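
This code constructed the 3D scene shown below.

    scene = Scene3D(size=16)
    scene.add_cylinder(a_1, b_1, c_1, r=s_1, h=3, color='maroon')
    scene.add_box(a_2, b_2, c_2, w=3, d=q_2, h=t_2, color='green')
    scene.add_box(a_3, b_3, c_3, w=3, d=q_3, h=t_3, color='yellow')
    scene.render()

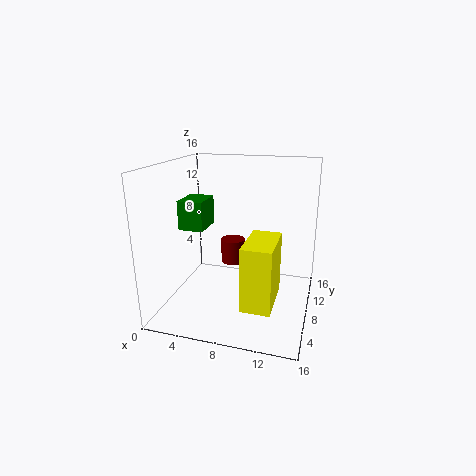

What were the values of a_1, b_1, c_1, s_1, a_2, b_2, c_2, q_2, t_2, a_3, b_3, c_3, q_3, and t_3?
a_1 = 6
b_1 = 12.5
c_1 = 3
s_1 = 1.5
a_2 = 0.5
b_2 = 8.5
c_2 = 8
q_2 = 4
t_2 = 3.5
a_3 = 10
b_3 = 1.5
c_3 = 3
q_3 = 5.5
t_3 = 6.5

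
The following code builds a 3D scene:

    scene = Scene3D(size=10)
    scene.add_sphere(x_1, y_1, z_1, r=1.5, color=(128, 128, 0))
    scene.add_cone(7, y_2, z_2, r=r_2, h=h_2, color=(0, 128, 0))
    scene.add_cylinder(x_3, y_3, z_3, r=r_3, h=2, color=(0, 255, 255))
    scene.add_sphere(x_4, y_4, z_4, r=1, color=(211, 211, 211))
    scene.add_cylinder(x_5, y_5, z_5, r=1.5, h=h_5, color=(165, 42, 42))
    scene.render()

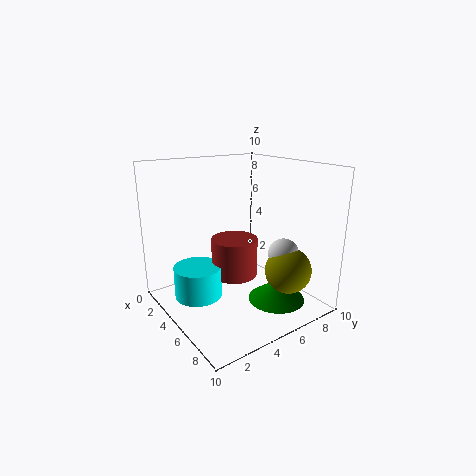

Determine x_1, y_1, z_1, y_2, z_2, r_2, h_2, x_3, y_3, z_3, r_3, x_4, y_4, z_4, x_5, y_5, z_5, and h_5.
x_1 = 8.5; y_1 = 6.5; z_1 = 3.5; y_2 = 7; z_2 = 0.5; r_2 = 2; h_2 = 1.5; x_3 = 5.5; y_3 = 1.5; z_3 = 2; r_3 = 1.5; x_4 = 8; y_4 = 6.5; z_4 = 4.5; x_5 = 6; y_5 = 4; z_5 = 3; h_5 = 2.5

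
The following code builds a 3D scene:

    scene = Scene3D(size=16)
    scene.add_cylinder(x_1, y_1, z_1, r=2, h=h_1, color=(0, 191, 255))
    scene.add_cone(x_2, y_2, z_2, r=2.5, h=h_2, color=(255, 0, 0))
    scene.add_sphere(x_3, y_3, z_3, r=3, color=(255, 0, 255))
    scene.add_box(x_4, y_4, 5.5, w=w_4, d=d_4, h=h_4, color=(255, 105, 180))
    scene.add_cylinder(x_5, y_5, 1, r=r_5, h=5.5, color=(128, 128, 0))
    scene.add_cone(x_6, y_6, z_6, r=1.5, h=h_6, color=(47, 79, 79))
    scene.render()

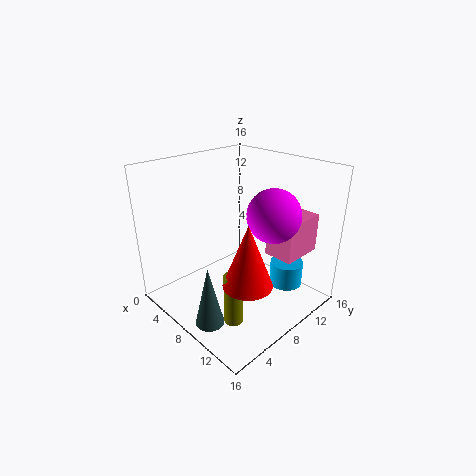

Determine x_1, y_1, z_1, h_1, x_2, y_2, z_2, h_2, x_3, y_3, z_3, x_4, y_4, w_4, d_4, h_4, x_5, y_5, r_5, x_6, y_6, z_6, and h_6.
x_1 = 10.5, y_1 = 14, z_1 = 0.5, h_1 = 3, x_2 = 12.5, y_2 = 5, z_2 = 5.5, h_2 = 6.5, x_3 = 10.5, y_3 = 11, z_3 = 10.5, x_4 = 9.5, y_4 = 11, w_4 = 3.5, d_4 = 5, h_4 = 4.5, x_5 = 11.5, y_5 = 4, r_5 = 1, x_6 = 10, y_6 = 2, z_6 = 1, h_6 = 6.5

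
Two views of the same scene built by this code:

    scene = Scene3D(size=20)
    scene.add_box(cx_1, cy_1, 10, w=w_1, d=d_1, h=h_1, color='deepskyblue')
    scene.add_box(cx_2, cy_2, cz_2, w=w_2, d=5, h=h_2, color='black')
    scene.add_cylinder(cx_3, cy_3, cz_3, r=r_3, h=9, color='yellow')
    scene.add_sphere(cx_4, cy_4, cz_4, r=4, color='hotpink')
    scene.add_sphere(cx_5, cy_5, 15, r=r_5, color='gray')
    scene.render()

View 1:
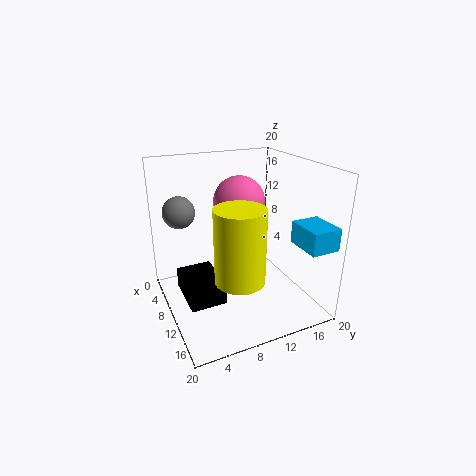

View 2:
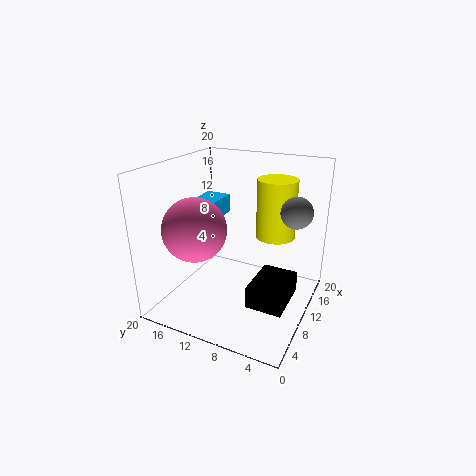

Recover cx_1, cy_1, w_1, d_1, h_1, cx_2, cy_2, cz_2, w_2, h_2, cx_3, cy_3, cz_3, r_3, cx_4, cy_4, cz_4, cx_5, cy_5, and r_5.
cx_1 = 14; cy_1 = 16; w_1 = 5; d_1 = 4; h_1 = 3; cx_2 = 6; cy_2 = 2; cz_2 = 2; w_2 = 7; h_2 = 3; cx_3 = 17; cy_3 = 7; cz_3 = 8; r_3 = 3; cx_4 = 4; cy_4 = 13; cz_4 = 13; cx_5 = 10; cy_5 = 2; r_5 = 2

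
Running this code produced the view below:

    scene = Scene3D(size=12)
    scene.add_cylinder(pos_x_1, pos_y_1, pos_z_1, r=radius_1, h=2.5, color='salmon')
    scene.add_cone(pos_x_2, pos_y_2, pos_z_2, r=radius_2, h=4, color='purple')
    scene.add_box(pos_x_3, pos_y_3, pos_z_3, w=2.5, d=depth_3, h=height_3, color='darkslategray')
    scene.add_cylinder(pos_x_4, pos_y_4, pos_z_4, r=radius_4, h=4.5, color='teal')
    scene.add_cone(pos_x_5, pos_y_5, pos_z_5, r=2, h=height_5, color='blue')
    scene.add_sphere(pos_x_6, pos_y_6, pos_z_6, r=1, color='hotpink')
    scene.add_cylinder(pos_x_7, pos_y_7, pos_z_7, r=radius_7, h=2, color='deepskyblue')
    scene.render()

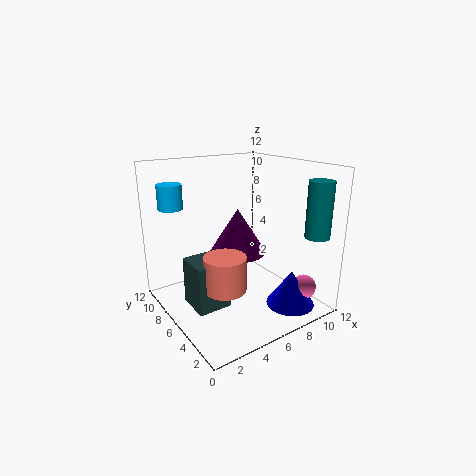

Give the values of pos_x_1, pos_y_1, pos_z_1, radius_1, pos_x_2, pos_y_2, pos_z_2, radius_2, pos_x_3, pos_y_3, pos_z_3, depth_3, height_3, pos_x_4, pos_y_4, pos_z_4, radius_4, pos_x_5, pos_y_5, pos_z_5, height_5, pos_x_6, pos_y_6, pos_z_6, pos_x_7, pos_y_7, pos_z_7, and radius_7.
pos_x_1 = 2.5; pos_y_1 = 2.5; pos_z_1 = 4; radius_1 = 1.5; pos_x_2 = 7; pos_y_2 = 7.5; pos_z_2 = 4; radius_2 = 2.5; pos_x_3 = 0.5; pos_y_3 = 2.5; pos_z_3 = 2.5; depth_3 = 2.5; height_3 = 3.5; pos_x_4 = 10.5; pos_y_4 = 1.5; pos_z_4 = 6.5; radius_4 = 1; pos_x_5 = 9; pos_y_5 = 2.5; pos_z_5 = 0.5; height_5 = 3; pos_x_6 = 10; pos_y_6 = 2; pos_z_6 = 2; pos_x_7 = 1.5; pos_y_7 = 9; pos_z_7 = 8.5; radius_7 = 1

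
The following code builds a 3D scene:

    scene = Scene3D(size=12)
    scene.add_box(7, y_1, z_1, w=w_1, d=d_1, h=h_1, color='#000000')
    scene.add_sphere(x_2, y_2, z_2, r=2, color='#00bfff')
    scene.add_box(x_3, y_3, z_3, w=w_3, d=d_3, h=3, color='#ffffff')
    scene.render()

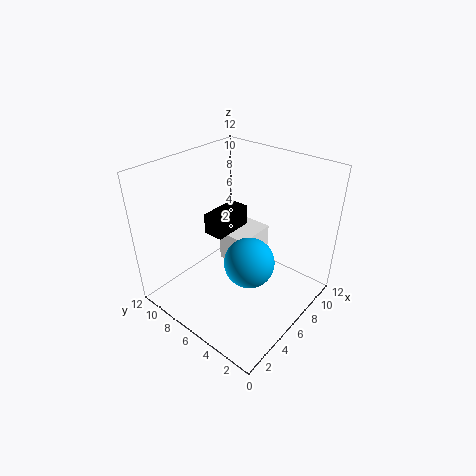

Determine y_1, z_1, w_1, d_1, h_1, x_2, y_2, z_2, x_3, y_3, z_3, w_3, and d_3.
y_1 = 9, z_1 = 4, w_1 = 4, d_1 = 2, h_1 = 2, x_2 = 5, y_2 = 4, z_2 = 5, x_3 = 8, y_3 = 7, z_3 = 1, w_3 = 4, d_3 = 3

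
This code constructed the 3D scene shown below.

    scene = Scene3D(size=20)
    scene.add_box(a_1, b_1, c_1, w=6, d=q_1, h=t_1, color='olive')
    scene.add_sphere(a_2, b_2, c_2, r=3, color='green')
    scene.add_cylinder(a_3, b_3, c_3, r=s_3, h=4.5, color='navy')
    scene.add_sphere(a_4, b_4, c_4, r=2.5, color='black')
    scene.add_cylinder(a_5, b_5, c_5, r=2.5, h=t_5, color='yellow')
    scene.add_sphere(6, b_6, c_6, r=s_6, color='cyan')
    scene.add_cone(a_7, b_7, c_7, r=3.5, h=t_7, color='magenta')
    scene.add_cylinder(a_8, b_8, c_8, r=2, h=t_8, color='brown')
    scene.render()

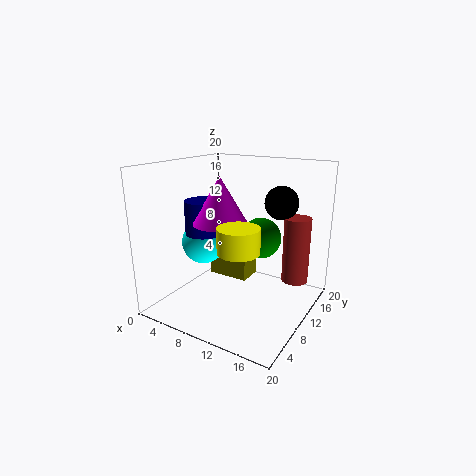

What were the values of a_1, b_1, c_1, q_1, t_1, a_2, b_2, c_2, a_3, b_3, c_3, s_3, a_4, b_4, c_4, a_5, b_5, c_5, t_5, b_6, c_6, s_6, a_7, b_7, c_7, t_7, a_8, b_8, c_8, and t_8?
a_1 = 4.5; b_1 = 11; c_1 = 3; q_1 = 3.5; t_1 = 4; a_2 = 11.5; b_2 = 14; c_2 = 9; a_3 = 6.5; b_3 = 7; c_3 = 11; s_3 = 2.5; a_4 = 13.5; b_4 = 16.5; c_4 = 14; a_5 = 14; b_5 = 3.5; c_5 = 11; t_5 = 3; b_6 = 7.5; c_6 = 9.5; s_6 = 3; a_7 = 9.5; b_7 = 6.5; c_7 = 13; t_7 = 6; a_8 = 16; b_8 = 17; c_8 = 2; t_8 = 10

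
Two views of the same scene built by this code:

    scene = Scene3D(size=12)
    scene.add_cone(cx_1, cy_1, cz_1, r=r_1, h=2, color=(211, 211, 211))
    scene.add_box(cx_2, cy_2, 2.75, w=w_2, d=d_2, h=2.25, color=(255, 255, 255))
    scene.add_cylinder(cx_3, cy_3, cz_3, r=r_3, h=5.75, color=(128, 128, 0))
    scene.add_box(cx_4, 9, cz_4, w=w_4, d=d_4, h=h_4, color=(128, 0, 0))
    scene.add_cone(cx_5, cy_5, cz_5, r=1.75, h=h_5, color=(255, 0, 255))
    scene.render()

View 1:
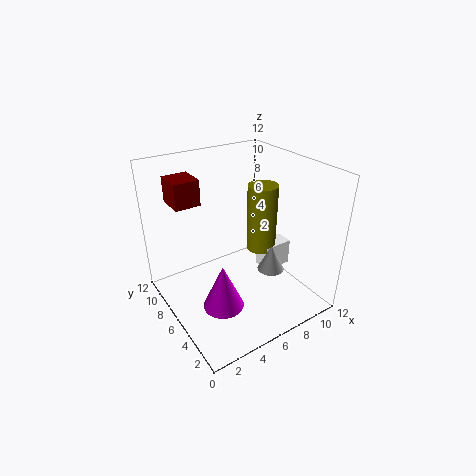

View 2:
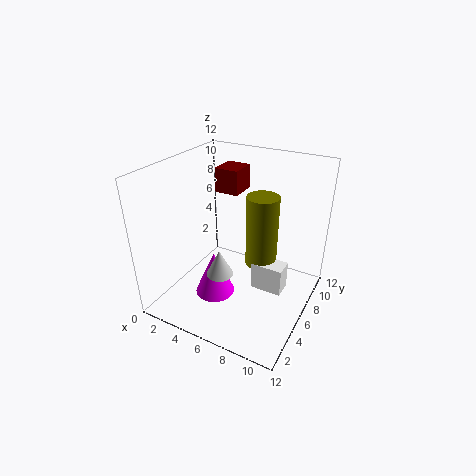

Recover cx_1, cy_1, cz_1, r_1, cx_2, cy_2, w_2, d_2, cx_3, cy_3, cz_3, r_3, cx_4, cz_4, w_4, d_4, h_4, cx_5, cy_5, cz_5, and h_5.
cx_1 = 6.5; cy_1 = 2.25; cz_1 = 5; r_1 = 1; cx_2 = 8; cy_2 = 4.5; w_2 = 2.5; d_2 = 1.5; cx_3 = 8.25; cy_3 = 5.75; cz_3 = 4.5; r_3 = 1.25; cx_4 = 2; cz_4 = 8.25; w_4 = 2.25; d_4 = 2.5; h_4 = 2.25; cx_5 = 4; cy_5 = 5.25; cz_5 = 0.25; h_5 = 4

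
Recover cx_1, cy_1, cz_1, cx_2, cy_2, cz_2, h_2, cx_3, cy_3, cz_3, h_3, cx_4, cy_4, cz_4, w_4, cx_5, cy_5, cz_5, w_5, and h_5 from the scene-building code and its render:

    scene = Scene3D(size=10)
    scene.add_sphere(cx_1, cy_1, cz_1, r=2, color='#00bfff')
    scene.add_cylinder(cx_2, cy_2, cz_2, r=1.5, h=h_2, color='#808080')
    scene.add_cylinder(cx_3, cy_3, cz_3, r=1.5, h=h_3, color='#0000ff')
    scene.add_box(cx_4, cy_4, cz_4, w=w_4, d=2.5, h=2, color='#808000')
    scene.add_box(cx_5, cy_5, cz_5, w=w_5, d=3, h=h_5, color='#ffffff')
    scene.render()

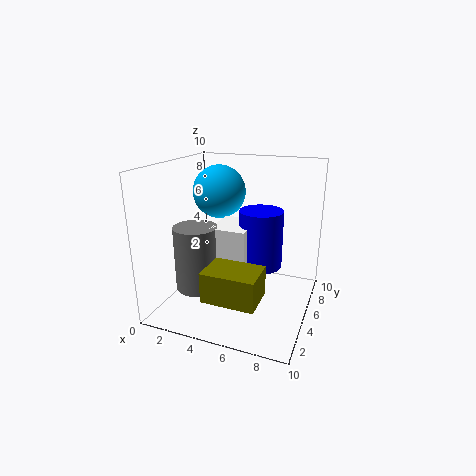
cx_1 = 2.5; cy_1 = 7.5; cz_1 = 7.5; cx_2 = 2.5; cy_2 = 3.5; cz_2 = 1.5; h_2 = 4.5; cx_3 = 6.5; cy_3 = 5.5; cz_3 = 3; h_3 = 4; cx_4 = 4; cy_4 = 1; cz_4 = 2; w_4 = 3.5; cx_5 = 3.5; cy_5 = 3.5; cz_5 = 3; w_5 = 2.5; h_5 = 3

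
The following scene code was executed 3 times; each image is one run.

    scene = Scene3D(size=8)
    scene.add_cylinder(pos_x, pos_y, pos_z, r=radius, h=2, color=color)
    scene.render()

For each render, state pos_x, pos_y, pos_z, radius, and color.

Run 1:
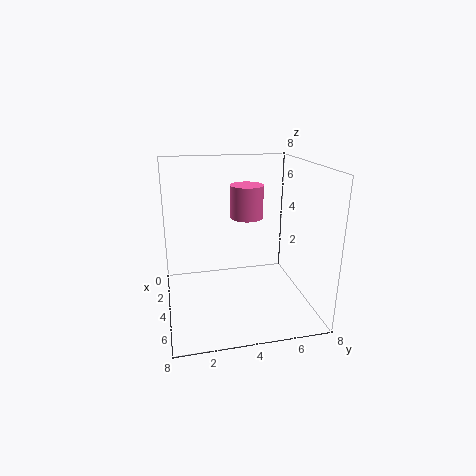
pos_x = 2
pos_y = 5
pos_z = 4.5
radius = 1
color = 'hotpink'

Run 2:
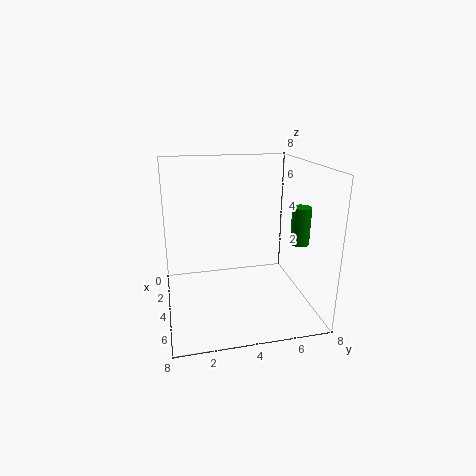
pos_x = 5.5
pos_y = 7
pos_z = 4
radius = 0.5
color = 'green'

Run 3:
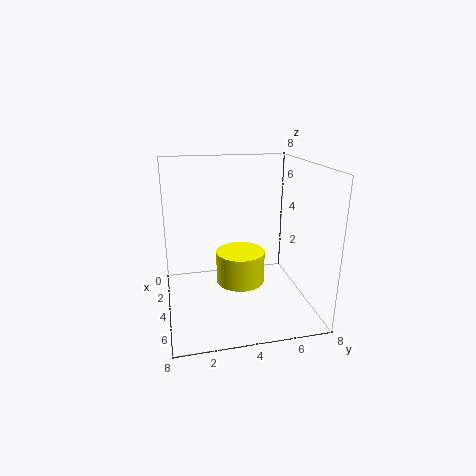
pos_x = 2.5
pos_y = 4.5
pos_z = 0.5
radius = 1.5
color = 'yellow'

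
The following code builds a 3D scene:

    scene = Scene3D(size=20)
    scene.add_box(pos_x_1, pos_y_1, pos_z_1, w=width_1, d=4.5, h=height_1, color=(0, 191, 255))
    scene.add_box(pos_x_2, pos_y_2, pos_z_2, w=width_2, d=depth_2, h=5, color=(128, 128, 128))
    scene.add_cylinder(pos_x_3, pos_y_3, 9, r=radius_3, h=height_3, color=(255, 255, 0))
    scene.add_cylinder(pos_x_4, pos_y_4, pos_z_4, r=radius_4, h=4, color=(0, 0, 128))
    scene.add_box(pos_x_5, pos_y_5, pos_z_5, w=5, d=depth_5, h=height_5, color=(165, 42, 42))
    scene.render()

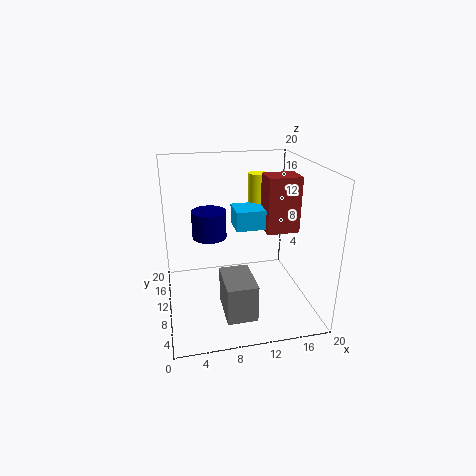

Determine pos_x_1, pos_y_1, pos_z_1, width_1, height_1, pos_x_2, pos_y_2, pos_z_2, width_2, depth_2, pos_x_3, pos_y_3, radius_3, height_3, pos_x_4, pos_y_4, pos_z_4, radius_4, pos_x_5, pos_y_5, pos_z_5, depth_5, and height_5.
pos_x_1 = 10.5
pos_y_1 = 13
pos_z_1 = 9.5
width_1 = 7
height_1 = 3
pos_x_2 = 7
pos_y_2 = 2.5
pos_z_2 = 1.5
width_2 = 4
depth_2 = 6
pos_x_3 = 15
pos_y_3 = 18
radius_3 = 1.5
height_3 = 8
pos_x_4 = 6.5
pos_y_4 = 13.5
pos_z_4 = 9
radius_4 = 2.5
pos_x_5 = 15
pos_y_5 = 12
pos_z_5 = 9
depth_5 = 4
height_5 = 8.5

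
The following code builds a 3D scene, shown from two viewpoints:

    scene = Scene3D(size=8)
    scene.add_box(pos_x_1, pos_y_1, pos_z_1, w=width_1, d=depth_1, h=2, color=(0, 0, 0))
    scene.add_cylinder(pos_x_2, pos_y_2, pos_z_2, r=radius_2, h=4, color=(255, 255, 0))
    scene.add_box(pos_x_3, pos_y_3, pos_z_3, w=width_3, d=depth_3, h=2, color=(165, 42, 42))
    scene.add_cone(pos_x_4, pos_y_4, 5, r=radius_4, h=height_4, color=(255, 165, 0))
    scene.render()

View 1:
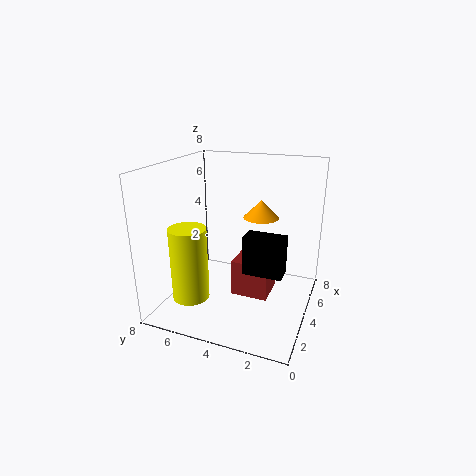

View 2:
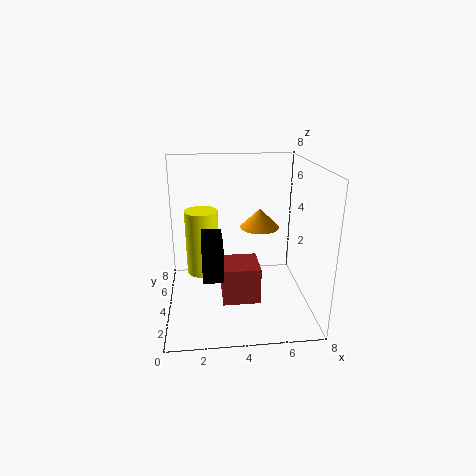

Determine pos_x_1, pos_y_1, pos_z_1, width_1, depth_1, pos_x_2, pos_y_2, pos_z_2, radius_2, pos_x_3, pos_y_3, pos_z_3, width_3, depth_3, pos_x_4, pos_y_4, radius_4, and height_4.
pos_x_1 = 2, pos_y_1 = 1, pos_z_1 = 3, width_1 = 1, depth_1 = 2, pos_x_2 = 2, pos_y_2 = 6, pos_z_2 = 1, radius_2 = 1, pos_x_3 = 3, pos_y_3 = 2, pos_z_3 = 1, width_3 = 2, depth_3 = 2, pos_x_4 = 5, pos_y_4 = 3, radius_4 = 1, height_4 = 1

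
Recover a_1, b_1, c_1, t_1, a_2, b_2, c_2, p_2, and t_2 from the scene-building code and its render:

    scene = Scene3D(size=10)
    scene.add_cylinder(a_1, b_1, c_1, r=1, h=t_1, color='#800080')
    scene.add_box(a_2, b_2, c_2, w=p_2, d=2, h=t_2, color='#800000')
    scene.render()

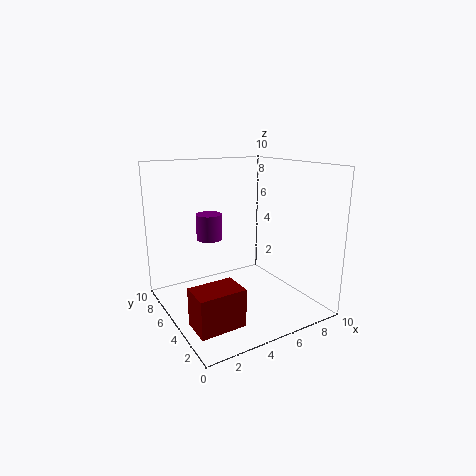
a_1 = 4.5; b_1 = 8.5; c_1 = 4; t_1 = 2; a_2 = 0.5; b_2 = 1.5; c_2 = 0.5; p_2 = 3; t_2 = 2.5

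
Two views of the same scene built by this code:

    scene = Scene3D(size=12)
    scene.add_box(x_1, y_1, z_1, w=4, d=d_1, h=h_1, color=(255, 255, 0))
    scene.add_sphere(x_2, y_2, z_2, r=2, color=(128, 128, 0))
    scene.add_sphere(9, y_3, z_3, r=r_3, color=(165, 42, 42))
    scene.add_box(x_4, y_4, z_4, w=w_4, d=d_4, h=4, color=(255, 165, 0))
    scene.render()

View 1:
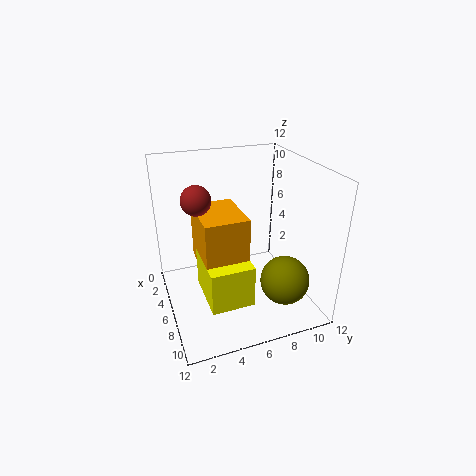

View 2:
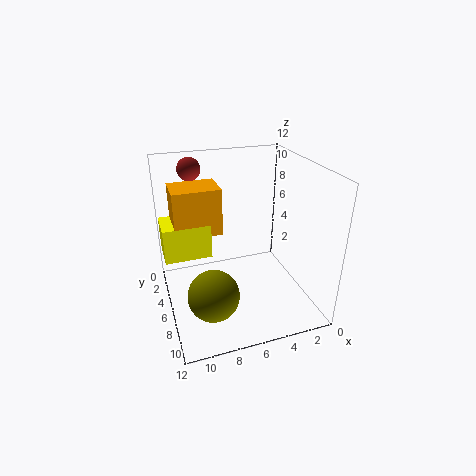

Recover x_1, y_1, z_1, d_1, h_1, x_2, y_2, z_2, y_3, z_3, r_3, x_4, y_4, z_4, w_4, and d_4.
x_1 = 8
y_1 = 2
z_1 = 4
d_1 = 3
h_1 = 3
x_2 = 9
y_2 = 9
z_2 = 3
y_3 = 2
z_3 = 11
r_3 = 1
x_4 = 7
y_4 = 2
z_4 = 6
w_4 = 4
d_4 = 3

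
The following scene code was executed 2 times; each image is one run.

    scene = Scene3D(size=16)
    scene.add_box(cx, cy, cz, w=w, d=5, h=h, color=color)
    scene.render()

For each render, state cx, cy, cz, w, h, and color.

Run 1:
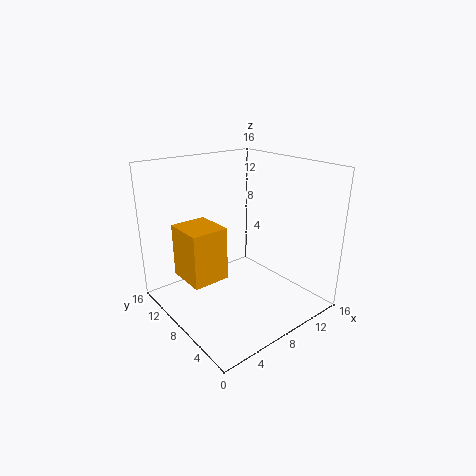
cx = 3.5; cy = 10; cz = 2; w = 4.5; h = 6.5; color = 'orange'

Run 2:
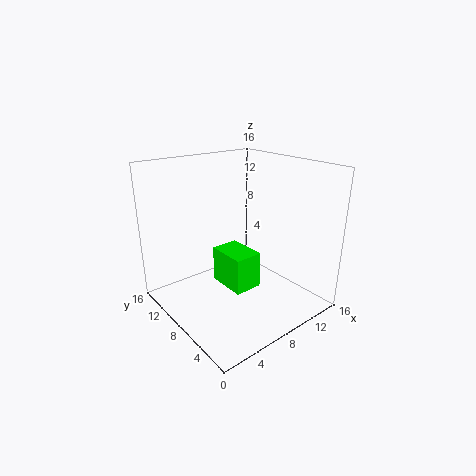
cx = 8; cy = 8; cz = 0.5; w = 3.5; h = 4.5; color = 'lime'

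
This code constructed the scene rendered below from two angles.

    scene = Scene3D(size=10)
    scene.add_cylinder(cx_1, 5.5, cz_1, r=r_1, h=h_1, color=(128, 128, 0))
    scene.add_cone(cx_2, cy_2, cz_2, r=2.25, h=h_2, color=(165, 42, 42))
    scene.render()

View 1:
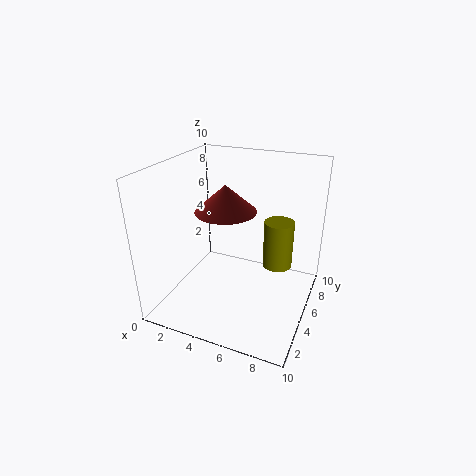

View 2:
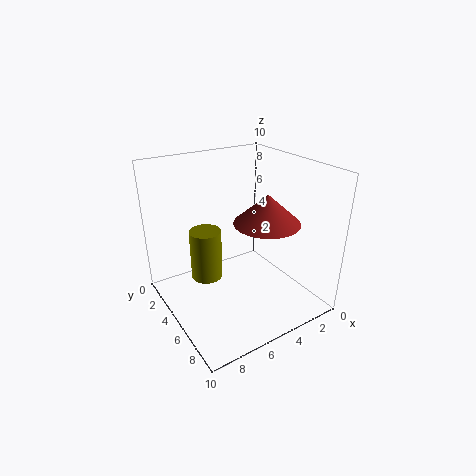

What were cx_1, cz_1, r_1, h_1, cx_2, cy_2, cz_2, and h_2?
cx_1 = 7.75; cz_1 = 3.25; r_1 = 1; h_1 = 3.25; cx_2 = 3.5; cy_2 = 6.25; cz_2 = 6.25; h_2 = 2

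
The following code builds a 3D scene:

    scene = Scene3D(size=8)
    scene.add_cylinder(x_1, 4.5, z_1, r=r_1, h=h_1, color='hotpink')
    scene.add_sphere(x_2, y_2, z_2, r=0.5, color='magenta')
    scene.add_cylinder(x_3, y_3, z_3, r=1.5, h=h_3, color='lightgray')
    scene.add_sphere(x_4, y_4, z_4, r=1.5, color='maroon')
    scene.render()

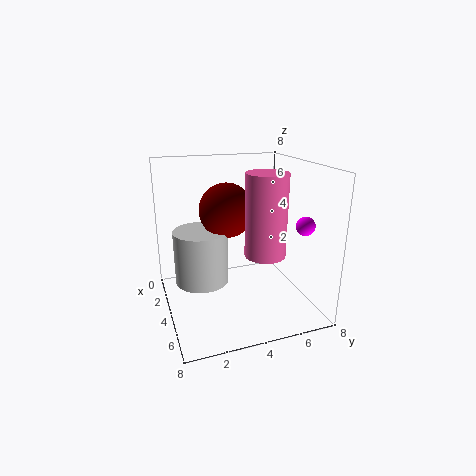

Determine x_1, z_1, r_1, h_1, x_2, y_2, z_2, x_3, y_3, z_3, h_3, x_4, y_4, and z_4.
x_1 = 6.5
z_1 = 4
r_1 = 1
h_1 = 4
x_2 = 6
y_2 = 7
z_2 = 5
x_3 = 3.5
y_3 = 2
z_3 = 1.5
h_3 = 3
x_4 = 3.5
y_4 = 3.5
z_4 = 5.5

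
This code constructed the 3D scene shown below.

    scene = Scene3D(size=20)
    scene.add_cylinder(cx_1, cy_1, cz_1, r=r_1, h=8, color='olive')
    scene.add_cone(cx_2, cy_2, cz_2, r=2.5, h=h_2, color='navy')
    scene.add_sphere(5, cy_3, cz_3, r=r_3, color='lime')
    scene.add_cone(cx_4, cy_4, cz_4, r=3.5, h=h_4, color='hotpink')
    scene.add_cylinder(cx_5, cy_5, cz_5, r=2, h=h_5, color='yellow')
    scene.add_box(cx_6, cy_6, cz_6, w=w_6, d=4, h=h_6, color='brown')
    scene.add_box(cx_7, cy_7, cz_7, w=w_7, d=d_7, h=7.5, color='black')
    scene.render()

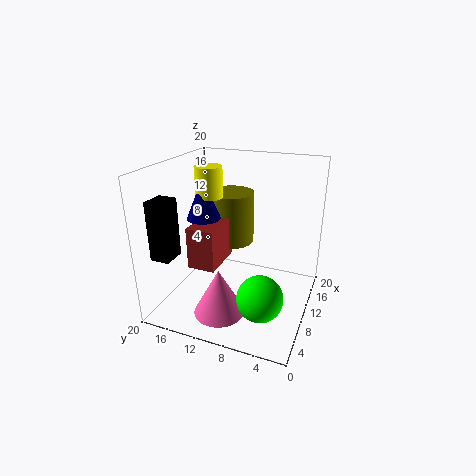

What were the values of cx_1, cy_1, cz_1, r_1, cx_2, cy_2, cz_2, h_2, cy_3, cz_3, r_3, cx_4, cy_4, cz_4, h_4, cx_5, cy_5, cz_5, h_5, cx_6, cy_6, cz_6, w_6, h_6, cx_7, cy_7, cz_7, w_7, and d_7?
cx_1 = 16; cy_1 = 13.5; cz_1 = 6.5; r_1 = 3.5; cx_2 = 11.5; cy_2 = 16; cz_2 = 11.5; h_2 = 6; cy_3 = 5; cz_3 = 4.5; r_3 = 3; cx_4 = 5.5; cy_4 = 11; cz_4 = 0.5; h_4 = 6.5; cx_5 = 12.5; cy_5 = 15.5; cz_5 = 14.5; h_5 = 4.5; cx_6 = 7; cy_6 = 12.5; cz_6 = 5.5; w_6 = 6.5; h_6 = 6; cx_7 = 1; cy_7 = 15.5; cz_7 = 9.5; w_7 = 3; d_7 = 2.5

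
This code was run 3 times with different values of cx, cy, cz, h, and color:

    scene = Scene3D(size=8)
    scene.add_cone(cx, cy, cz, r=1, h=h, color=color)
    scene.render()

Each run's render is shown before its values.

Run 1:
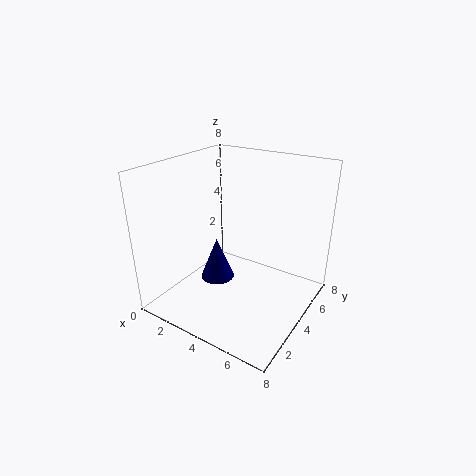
cx = 2.5
cy = 4
cz = 1
h = 2.5
color = 'navy'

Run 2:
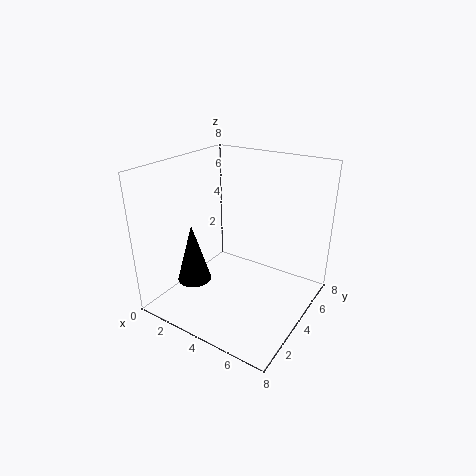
cx = 1.5
cy = 3
cz = 1
h = 3.5
color = 'black'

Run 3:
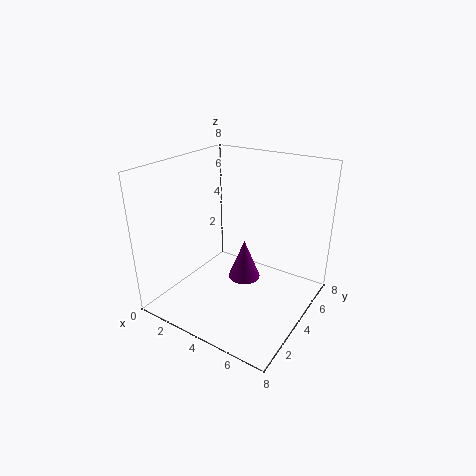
cx = 3.5
cy = 5.5
cz = 0.5
h = 2.5
color = 'purple'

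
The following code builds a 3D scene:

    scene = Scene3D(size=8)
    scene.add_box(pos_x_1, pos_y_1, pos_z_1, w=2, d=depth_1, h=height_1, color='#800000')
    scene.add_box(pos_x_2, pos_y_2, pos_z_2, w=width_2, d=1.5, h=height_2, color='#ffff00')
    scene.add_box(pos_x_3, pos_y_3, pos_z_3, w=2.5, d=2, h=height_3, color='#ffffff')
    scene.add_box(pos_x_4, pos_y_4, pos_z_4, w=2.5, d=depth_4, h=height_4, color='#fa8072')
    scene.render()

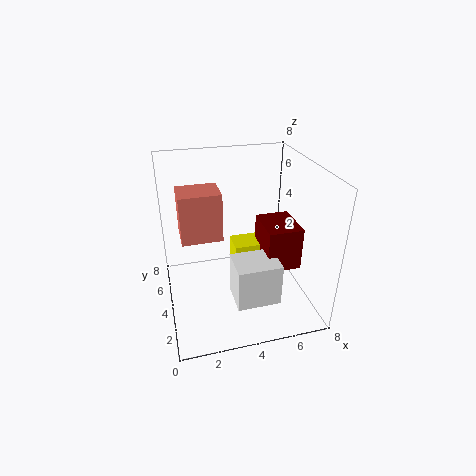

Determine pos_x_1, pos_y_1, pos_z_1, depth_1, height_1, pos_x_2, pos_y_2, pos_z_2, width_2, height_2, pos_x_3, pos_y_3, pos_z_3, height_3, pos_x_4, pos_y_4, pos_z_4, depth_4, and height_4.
pos_x_1 = 5.5, pos_y_1 = 3, pos_z_1 = 2, depth_1 = 2.5, height_1 = 2.5, pos_x_2 = 4, pos_y_2 = 4.5, pos_z_2 = 1, width_2 = 2, height_2 = 2, pos_x_3 = 3.5, pos_y_3 = 2, pos_z_3 = 0.5, height_3 = 2.5, pos_x_4 = 1, pos_y_4 = 5.5, pos_z_4 = 3, depth_4 = 2, height_4 = 3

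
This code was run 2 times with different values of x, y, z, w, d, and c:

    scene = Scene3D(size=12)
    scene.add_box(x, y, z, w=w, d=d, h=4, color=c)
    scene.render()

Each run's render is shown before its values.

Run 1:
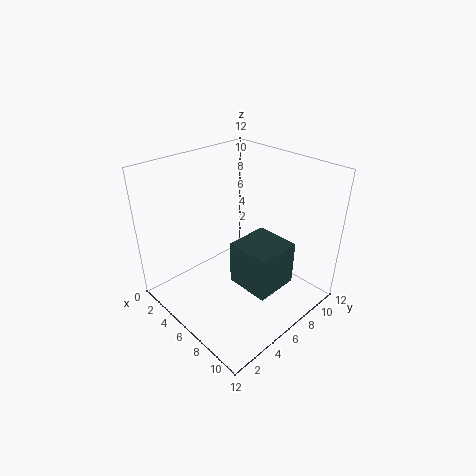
x = 5, y = 6, z = 1, w = 4, d = 4, c = 'darkslategray'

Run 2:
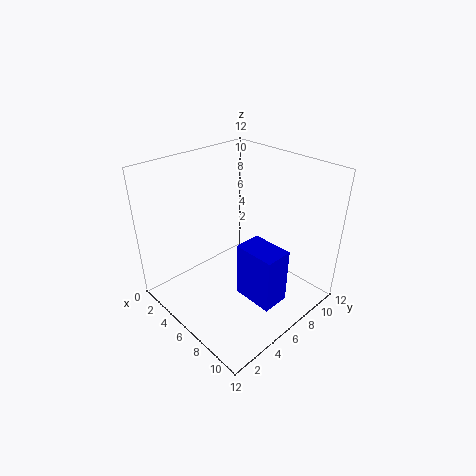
x = 9, y = 3, z = 4, w = 3, d = 2, c = 'blue'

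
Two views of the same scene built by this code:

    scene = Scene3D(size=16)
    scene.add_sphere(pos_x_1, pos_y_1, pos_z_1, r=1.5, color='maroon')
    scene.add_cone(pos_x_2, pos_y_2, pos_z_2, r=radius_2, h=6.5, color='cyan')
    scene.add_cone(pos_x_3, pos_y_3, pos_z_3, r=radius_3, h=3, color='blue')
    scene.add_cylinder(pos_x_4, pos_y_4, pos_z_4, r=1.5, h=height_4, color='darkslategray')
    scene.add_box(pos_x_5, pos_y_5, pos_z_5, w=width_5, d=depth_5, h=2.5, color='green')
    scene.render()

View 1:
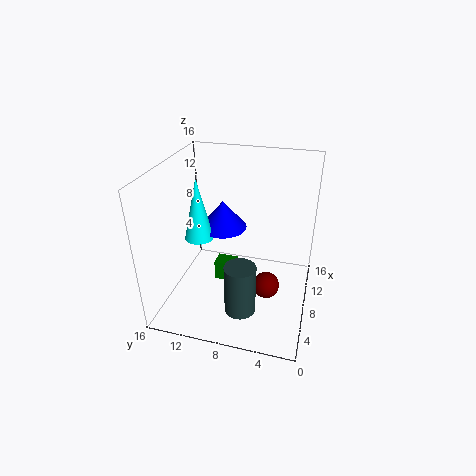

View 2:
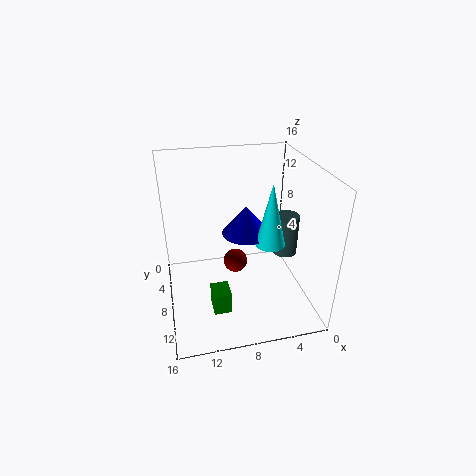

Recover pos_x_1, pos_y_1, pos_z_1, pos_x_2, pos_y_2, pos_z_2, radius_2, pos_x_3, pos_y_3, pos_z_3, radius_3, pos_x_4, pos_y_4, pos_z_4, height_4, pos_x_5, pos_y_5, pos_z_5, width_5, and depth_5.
pos_x_1 = 7.5, pos_y_1 = 4.5, pos_z_1 = 2.5, pos_x_2 = 5.5, pos_y_2 = 11.5, pos_z_2 = 9, radius_2 = 1.5, pos_x_3 = 7.5, pos_y_3 = 9.5, pos_z_3 = 9.5, radius_3 = 2.5, pos_x_4 = 1.5, pos_y_4 = 6, pos_z_4 = 4, height_4 = 5, pos_x_5 = 9.5, pos_y_5 = 9, pos_z_5 = 0.5, width_5 = 2, depth_5 = 2.5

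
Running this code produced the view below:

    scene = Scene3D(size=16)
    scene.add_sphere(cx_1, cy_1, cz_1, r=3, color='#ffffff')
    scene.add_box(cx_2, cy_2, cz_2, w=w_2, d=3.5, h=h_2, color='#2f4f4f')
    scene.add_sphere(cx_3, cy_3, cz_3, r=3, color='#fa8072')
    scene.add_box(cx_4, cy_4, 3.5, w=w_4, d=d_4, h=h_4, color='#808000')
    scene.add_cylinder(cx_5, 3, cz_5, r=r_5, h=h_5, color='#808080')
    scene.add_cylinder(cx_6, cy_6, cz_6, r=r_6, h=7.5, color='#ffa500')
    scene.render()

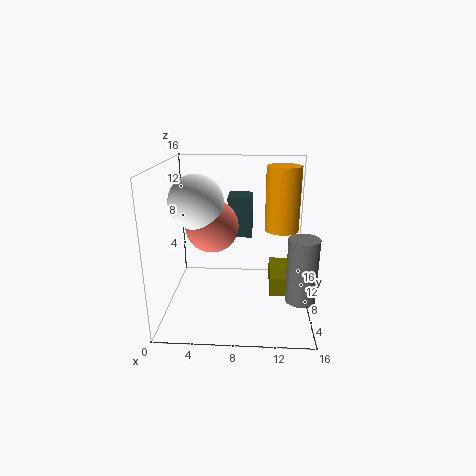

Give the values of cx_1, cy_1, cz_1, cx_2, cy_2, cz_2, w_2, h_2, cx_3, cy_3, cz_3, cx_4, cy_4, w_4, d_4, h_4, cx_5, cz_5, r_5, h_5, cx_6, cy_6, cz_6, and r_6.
cx_1 = 3.5; cy_1 = 8; cz_1 = 12; cx_2 = 6.5; cy_2 = 12; cz_2 = 6.5; w_2 = 3; h_2 = 5; cx_3 = 5; cy_3 = 9; cz_3 = 9; cx_4 = 11.5; cy_4 = 3.5; w_4 = 3; d_4 = 5; h_4 = 2; cx_5 = 14.5; cz_5 = 3.5; r_5 = 1.5; h_5 = 6.5; cx_6 = 13; cy_6 = 11; cz_6 = 8; r_6 = 2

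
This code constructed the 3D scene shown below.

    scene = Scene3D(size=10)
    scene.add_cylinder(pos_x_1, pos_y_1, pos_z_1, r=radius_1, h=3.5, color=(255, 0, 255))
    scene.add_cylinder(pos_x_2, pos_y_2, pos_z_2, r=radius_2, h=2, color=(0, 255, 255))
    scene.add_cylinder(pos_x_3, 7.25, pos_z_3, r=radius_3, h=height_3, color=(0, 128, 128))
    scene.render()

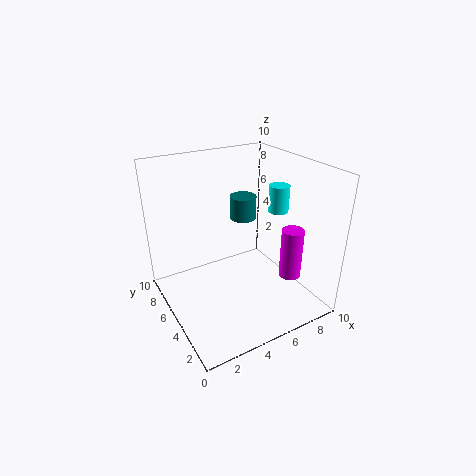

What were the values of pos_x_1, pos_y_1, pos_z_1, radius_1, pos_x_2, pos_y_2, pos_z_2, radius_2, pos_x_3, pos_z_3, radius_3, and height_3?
pos_x_1 = 7.75; pos_y_1 = 2.5; pos_z_1 = 2.5; radius_1 = 0.75; pos_x_2 = 8.75; pos_y_2 = 5.5; pos_z_2 = 6; radius_2 = 0.75; pos_x_3 = 6.75; pos_z_3 = 5.25; radius_3 = 1; height_3 = 1.75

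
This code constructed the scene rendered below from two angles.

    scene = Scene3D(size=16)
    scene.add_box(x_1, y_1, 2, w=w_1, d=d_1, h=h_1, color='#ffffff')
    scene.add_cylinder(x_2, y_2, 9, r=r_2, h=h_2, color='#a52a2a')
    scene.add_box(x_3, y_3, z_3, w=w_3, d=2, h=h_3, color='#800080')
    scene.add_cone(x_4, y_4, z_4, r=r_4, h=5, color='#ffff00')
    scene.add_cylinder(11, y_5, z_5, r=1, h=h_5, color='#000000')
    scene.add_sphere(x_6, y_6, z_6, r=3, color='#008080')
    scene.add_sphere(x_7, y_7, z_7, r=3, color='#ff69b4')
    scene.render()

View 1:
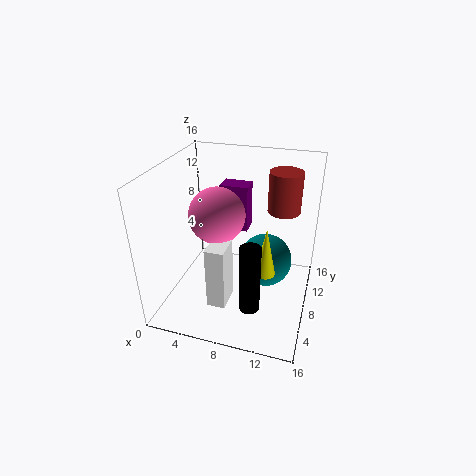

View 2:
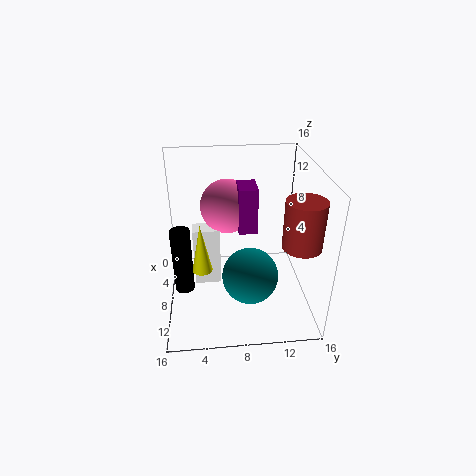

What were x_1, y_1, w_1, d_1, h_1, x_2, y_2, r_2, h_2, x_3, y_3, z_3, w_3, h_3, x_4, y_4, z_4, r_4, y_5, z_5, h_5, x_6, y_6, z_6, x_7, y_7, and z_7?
x_1 = 6
y_1 = 3
w_1 = 2
d_1 = 3
h_1 = 7
x_2 = 12
y_2 = 14
r_2 = 2
h_2 = 5
x_3 = 6
y_3 = 8
z_3 = 9
w_3 = 3
h_3 = 5
x_4 = 12
y_4 = 4
z_4 = 7
r_4 = 1
y_5 = 2
z_5 = 4
h_5 = 7
x_6 = 11
y_6 = 9
z_6 = 5
x_7 = 6
y_7 = 7
z_7 = 11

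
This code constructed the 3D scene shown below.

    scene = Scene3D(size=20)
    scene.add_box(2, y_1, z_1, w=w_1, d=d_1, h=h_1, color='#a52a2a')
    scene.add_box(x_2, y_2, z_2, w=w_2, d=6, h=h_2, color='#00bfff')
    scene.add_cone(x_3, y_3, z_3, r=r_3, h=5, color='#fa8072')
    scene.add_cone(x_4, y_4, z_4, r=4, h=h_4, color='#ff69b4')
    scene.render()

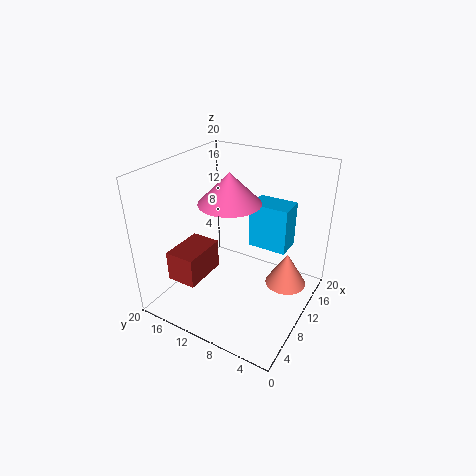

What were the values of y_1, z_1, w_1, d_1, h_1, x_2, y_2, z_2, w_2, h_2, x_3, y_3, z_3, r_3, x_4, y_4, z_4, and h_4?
y_1 = 12, z_1 = 6, w_1 = 6, d_1 = 4, h_1 = 4, x_2 = 15, y_2 = 5, z_2 = 6, w_2 = 4, h_2 = 7, x_3 = 14, y_3 = 4, z_3 = 2, r_3 = 3, x_4 = 8, y_4 = 10, z_4 = 16, h_4 = 4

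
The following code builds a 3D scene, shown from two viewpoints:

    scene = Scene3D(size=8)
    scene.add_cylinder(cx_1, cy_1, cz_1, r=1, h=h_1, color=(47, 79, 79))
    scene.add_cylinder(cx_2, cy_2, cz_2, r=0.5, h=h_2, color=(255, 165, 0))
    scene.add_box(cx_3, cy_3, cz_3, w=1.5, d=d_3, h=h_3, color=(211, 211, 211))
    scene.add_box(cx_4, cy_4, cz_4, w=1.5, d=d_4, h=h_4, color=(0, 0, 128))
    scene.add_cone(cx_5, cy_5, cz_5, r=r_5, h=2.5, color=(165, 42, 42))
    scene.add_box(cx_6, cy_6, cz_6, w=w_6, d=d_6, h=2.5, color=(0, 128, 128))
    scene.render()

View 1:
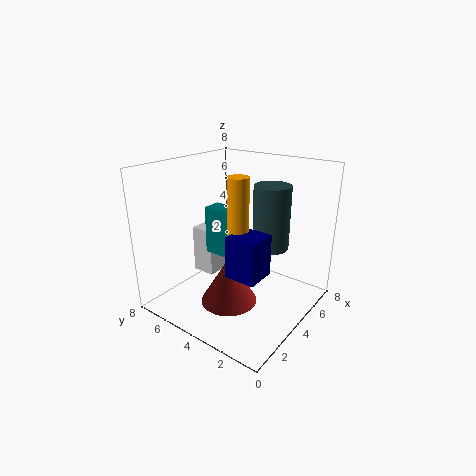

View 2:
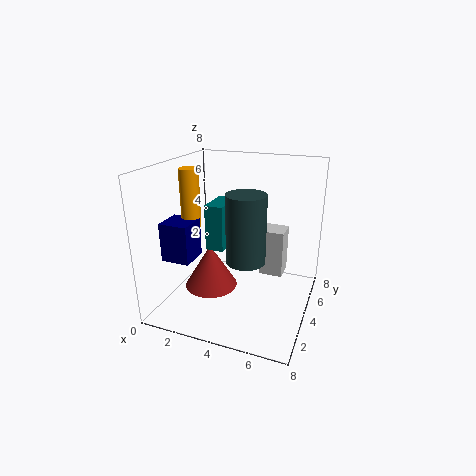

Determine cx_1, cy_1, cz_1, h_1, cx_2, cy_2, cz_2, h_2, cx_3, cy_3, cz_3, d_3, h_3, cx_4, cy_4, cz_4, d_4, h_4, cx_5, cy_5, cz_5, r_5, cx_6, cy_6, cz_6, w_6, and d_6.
cx_1 = 5
cy_1 = 2.5
cz_1 = 3.5
h_1 = 3.5
cx_2 = 2
cy_2 = 2.5
cz_2 = 5
h_2 = 3
cx_3 = 4.5
cy_3 = 6.5
cz_3 = 0.5
d_3 = 1.5
h_3 = 3
cx_4 = 1
cy_4 = 1
cz_4 = 3.5
d_4 = 1.5
h_4 = 2
cx_5 = 2.5
cy_5 = 3.5
cz_5 = 1
r_5 = 1.5
cx_6 = 2.5
cy_6 = 3
cz_6 = 3.5
w_6 = 1
d_6 = 2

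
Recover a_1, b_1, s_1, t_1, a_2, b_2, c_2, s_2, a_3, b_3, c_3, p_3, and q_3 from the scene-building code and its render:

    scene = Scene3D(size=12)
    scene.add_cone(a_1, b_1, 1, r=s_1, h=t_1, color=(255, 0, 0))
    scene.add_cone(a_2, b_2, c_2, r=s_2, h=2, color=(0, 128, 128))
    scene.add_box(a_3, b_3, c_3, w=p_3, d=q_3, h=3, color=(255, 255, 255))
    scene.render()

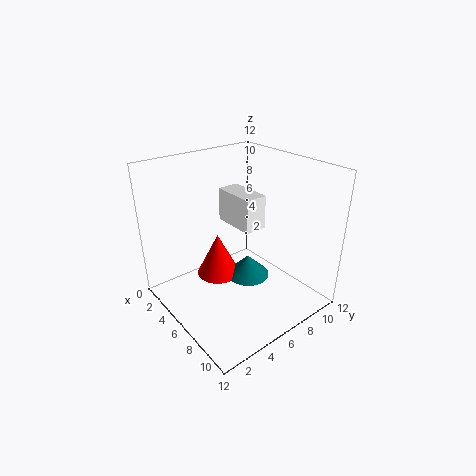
a_1 = 3
b_1 = 6
s_1 = 2
t_1 = 4
a_2 = 5
b_2 = 8
c_2 = 1
s_2 = 2
a_3 = 2
b_3 = 7
c_3 = 6
p_3 = 4
q_3 = 2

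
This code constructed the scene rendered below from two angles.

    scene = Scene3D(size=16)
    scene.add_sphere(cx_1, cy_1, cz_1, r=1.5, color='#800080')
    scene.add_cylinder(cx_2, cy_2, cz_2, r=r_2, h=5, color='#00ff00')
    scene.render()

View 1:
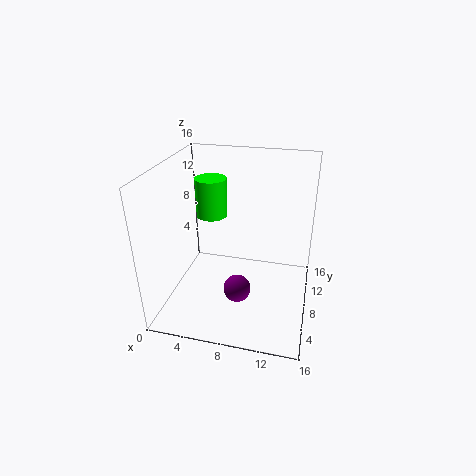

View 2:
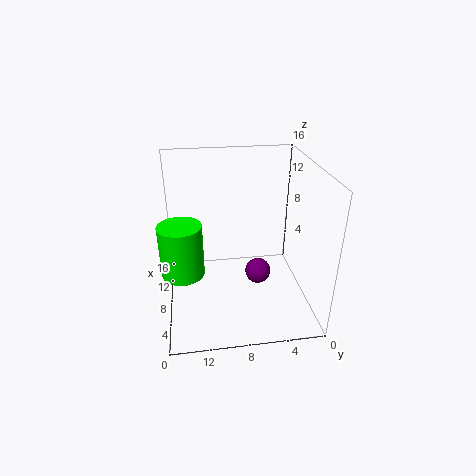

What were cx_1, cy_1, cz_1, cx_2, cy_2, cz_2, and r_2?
cx_1 = 8.5, cy_1 = 5.5, cz_1 = 3, cx_2 = 3, cy_2 = 14, cz_2 = 7.5, r_2 = 2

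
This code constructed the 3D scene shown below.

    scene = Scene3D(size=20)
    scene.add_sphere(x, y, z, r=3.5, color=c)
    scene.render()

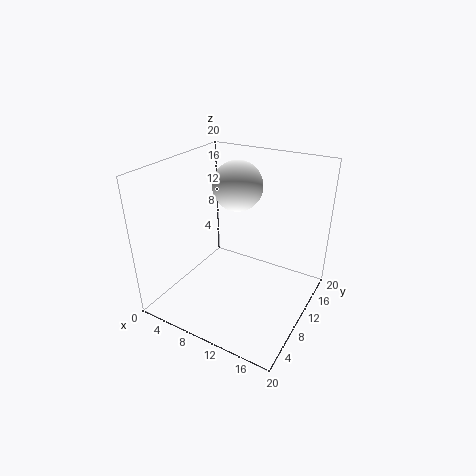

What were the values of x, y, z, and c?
x = 8.5, y = 12.5, z = 16.5, c = 'white'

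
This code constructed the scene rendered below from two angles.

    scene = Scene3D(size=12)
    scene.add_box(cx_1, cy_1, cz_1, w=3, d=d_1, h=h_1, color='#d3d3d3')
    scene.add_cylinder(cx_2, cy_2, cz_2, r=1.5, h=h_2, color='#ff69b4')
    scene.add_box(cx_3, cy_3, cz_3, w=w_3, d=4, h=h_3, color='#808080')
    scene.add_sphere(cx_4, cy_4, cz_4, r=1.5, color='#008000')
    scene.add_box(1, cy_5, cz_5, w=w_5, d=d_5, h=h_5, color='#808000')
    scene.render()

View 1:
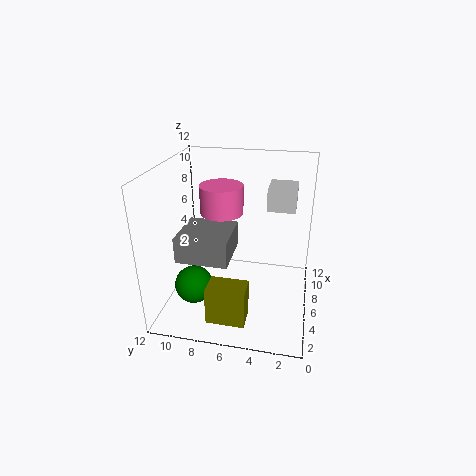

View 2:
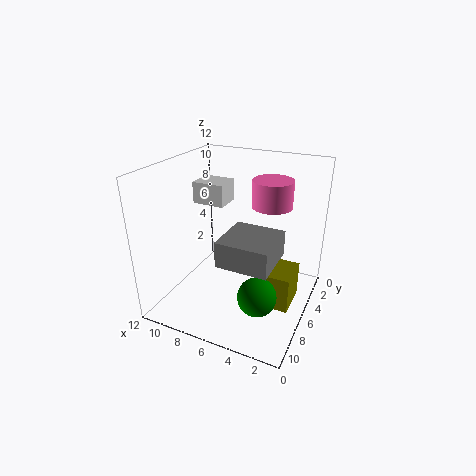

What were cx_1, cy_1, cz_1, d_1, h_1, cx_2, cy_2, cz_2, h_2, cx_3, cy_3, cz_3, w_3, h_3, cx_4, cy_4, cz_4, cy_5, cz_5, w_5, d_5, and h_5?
cx_1 = 8.5; cy_1 = 1.5; cz_1 = 7.5; d_1 = 2.5; h_1 = 2; cx_2 = 3; cy_2 = 6.5; cz_2 = 9.5; h_2 = 2; cx_3 = 2; cy_3 = 6; cz_3 = 5.5; w_3 = 4; h_3 = 2; cx_4 = 3; cy_4 = 9; cz_4 = 3; cy_5 = 4.5; cz_5 = 1; w_5 = 2; d_5 = 3; h_5 = 3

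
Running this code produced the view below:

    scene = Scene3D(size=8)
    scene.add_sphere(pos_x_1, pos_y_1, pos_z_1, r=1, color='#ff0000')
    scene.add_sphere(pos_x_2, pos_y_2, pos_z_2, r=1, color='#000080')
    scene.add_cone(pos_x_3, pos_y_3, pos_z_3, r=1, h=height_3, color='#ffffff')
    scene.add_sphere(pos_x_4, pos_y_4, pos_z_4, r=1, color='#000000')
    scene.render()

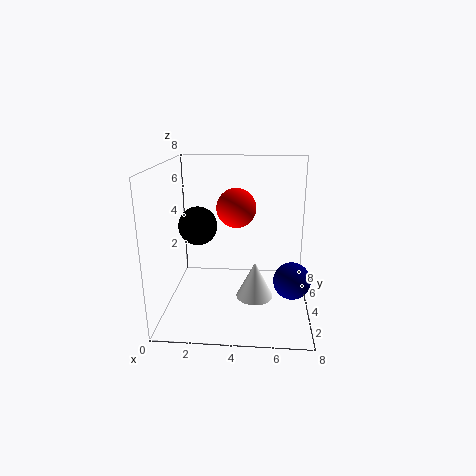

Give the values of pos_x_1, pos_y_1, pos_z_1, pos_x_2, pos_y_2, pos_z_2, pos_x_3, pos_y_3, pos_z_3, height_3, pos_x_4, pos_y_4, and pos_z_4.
pos_x_1 = 4, pos_y_1 = 3, pos_z_1 = 6, pos_x_2 = 7, pos_y_2 = 3, pos_z_2 = 2, pos_x_3 = 5, pos_y_3 = 3, pos_z_3 = 1, height_3 = 2, pos_x_4 = 2, pos_y_4 = 3, pos_z_4 = 5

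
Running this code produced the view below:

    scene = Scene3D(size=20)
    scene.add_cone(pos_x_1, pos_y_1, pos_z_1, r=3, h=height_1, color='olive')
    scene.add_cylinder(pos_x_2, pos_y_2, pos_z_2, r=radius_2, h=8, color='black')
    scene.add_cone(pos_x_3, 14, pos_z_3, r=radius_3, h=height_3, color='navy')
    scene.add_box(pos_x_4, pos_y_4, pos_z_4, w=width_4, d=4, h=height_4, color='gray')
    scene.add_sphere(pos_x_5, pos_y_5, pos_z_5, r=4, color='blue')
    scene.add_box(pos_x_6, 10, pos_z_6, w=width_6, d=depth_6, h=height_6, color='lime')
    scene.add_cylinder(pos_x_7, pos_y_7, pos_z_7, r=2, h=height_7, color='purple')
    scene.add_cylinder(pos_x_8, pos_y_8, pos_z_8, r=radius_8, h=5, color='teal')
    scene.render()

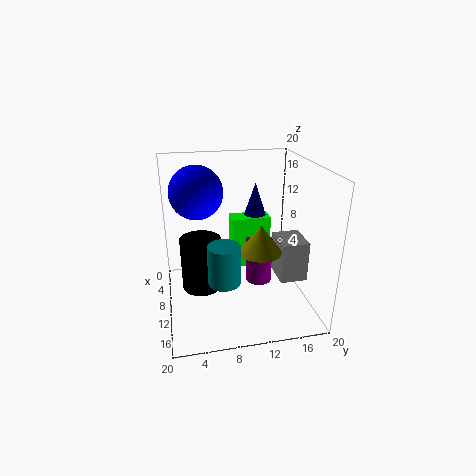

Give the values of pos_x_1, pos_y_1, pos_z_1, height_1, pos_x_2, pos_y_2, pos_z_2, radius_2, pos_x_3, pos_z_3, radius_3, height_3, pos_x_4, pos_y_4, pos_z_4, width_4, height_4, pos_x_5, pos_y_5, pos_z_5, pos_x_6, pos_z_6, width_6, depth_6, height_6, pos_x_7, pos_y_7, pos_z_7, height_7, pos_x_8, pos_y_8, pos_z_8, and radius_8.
pos_x_1 = 11
pos_y_1 = 13
pos_z_1 = 8
height_1 = 4
pos_x_2 = 7
pos_y_2 = 5
pos_z_2 = 1
radius_2 = 3
pos_x_3 = 4
pos_z_3 = 10
radius_3 = 2
height_3 = 6
pos_x_4 = 7
pos_y_4 = 16
pos_z_4 = 3
width_4 = 5
height_4 = 6
pos_x_5 = 4
pos_y_5 = 5
pos_z_5 = 15
pos_x_6 = 3
pos_z_6 = 3
width_6 = 3
depth_6 = 6
height_6 = 8
pos_x_7 = 7
pos_y_7 = 14
pos_z_7 = 1
height_7 = 7
pos_x_8 = 16
pos_y_8 = 7
pos_z_8 = 7
radius_8 = 2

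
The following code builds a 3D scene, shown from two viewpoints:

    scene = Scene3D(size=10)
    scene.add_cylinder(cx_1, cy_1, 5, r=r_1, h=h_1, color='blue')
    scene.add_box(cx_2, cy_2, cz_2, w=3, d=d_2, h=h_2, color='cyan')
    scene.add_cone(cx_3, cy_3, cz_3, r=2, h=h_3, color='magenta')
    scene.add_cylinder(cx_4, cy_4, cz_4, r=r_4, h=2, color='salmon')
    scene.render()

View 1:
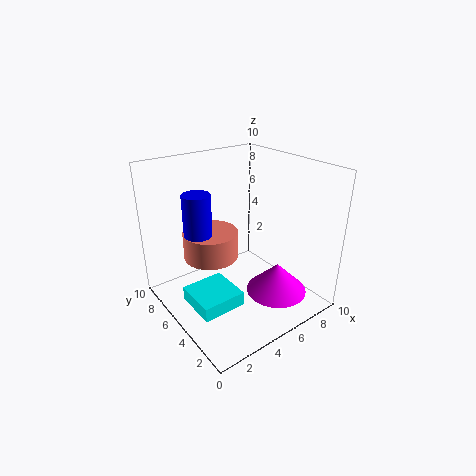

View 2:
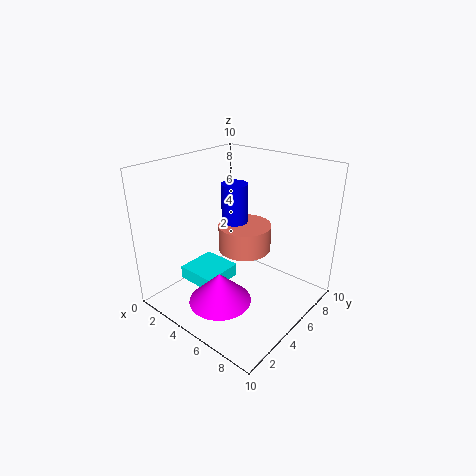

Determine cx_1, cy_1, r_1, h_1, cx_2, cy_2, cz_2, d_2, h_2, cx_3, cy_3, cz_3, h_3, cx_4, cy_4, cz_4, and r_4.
cx_1 = 3, cy_1 = 7, r_1 = 1, h_1 = 3, cx_2 = 1, cy_2 = 3, cz_2 = 1, d_2 = 3, h_2 = 1, cx_3 = 6, cy_3 = 2, cz_3 = 2, h_3 = 2, cx_4 = 4, cy_4 = 7, cz_4 = 3, r_4 = 2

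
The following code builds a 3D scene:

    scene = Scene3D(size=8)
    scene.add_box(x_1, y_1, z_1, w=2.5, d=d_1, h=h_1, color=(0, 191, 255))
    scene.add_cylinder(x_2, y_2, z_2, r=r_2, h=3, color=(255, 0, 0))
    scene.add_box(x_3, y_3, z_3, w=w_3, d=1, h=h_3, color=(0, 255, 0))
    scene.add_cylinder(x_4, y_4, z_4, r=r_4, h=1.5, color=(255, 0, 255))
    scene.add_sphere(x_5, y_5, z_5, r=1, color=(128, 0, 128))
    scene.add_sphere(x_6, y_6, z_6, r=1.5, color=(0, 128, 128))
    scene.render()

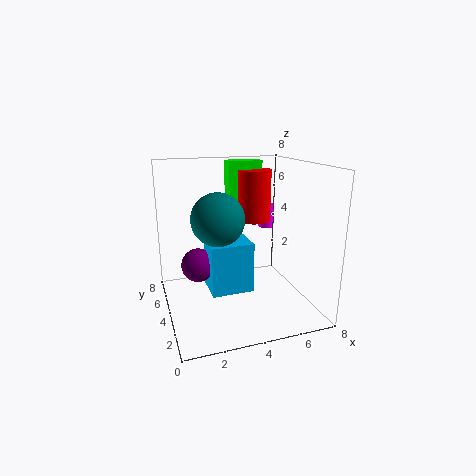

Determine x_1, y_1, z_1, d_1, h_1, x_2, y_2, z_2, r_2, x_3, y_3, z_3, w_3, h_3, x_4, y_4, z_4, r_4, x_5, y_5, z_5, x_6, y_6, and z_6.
x_1 = 2.5
y_1 = 4
z_1 = 0.5
d_1 = 2
h_1 = 3
x_2 = 5.5
y_2 = 5.5
z_2 = 4.5
r_2 = 1
x_3 = 4
y_3 = 5.5
z_3 = 5
w_3 = 2
h_3 = 3
x_4 = 7
y_4 = 7
z_4 = 3.5
r_4 = 0.5
x_5 = 2
y_5 = 5.5
z_5 = 2
x_6 = 3
y_6 = 4.5
z_6 = 5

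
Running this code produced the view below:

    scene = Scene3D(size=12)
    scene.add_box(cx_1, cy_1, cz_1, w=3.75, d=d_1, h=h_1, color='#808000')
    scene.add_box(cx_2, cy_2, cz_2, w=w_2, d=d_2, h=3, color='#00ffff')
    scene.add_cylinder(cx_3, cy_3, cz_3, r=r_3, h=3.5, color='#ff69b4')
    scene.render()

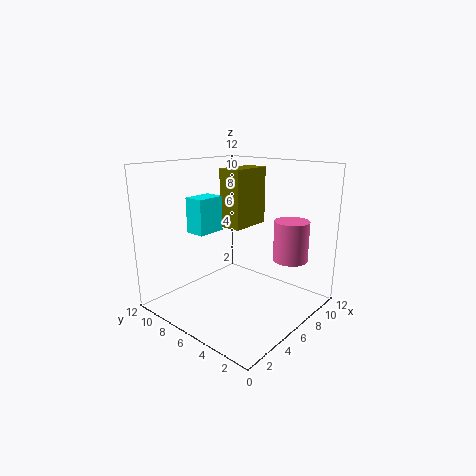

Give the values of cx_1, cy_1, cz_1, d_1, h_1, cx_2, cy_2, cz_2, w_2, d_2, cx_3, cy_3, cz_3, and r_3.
cx_1 = 6.25
cy_1 = 6.25
cz_1 = 6.5
d_1 = 2
h_1 = 5
cx_2 = 3.75
cy_2 = 8
cz_2 = 6.25
w_2 = 2.5
d_2 = 1.75
cx_3 = 9.5
cy_3 = 3
cz_3 = 3.75
r_3 = 1.5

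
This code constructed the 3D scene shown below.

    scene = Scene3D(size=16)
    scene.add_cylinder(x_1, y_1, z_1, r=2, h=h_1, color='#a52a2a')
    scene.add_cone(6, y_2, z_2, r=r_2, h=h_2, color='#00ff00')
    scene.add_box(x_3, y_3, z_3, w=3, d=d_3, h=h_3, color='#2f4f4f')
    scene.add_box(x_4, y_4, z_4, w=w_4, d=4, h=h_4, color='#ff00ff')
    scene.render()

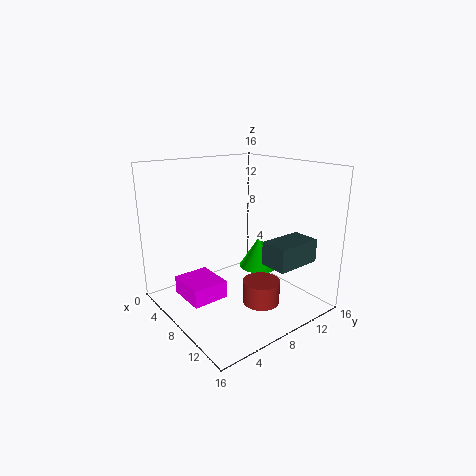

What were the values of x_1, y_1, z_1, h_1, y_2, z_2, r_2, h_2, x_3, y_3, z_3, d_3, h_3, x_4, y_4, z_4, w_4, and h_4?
x_1 = 11.5
y_1 = 8.5
z_1 = 1.5
h_1 = 2.5
y_2 = 13
z_2 = 2.5
r_2 = 2.5
h_2 = 4
x_3 = 11.5
y_3 = 8.5
z_3 = 6
d_3 = 5
h_3 = 2.5
x_4 = 4
y_4 = 2
z_4 = 1.5
w_4 = 4.5
h_4 = 2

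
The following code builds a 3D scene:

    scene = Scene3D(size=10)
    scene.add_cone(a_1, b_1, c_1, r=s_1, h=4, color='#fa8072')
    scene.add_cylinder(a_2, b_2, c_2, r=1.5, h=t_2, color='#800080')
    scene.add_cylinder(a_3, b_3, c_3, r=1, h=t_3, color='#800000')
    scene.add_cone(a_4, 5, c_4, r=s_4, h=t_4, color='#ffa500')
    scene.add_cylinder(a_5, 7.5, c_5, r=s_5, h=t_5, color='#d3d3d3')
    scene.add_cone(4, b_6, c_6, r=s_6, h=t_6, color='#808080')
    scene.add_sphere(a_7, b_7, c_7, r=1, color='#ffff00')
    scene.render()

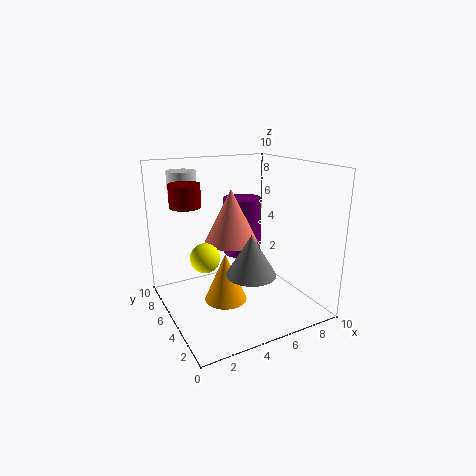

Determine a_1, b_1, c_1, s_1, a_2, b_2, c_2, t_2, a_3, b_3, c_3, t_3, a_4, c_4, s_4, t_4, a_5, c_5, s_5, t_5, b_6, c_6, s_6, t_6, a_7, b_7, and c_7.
a_1 = 5.5; b_1 = 7; c_1 = 4; s_1 = 2; a_2 = 7; b_2 = 8; c_2 = 2.5; t_2 = 4.5; a_3 = 1.5; b_3 = 5.5; c_3 = 7.5; t_3 = 1.5; a_4 = 4; c_4 = 0.5; s_4 = 1.5; t_4 = 3.5; a_5 = 2; c_5 = 8; s_5 = 1; t_5 = 1.5; b_6 = 1.5; c_6 = 4; s_6 = 1.5; t_6 = 2.5; a_7 = 2.5; b_7 = 5; c_7 = 4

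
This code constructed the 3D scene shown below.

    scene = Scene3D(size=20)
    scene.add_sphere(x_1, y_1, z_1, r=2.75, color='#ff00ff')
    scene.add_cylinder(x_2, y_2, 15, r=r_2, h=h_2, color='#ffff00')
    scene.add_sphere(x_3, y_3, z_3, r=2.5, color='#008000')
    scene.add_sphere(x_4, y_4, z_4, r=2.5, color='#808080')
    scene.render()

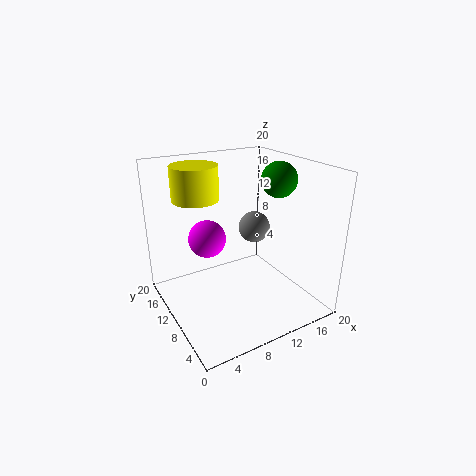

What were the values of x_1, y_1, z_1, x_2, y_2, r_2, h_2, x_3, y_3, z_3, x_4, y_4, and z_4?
x_1 = 7.25
y_1 = 14.25
z_1 = 8.75
x_2 = 5.75
y_2 = 14.25
r_2 = 3.25
h_2 = 4.75
x_3 = 16.25
y_3 = 9.5
z_3 = 17.5
x_4 = 16
y_4 = 15
z_4 = 8.5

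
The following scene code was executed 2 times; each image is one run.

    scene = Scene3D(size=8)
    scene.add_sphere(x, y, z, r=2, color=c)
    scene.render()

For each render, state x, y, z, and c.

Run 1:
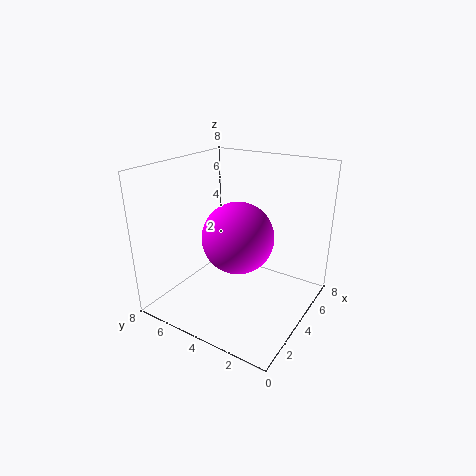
x = 4; y = 4; z = 4; c = 'magenta'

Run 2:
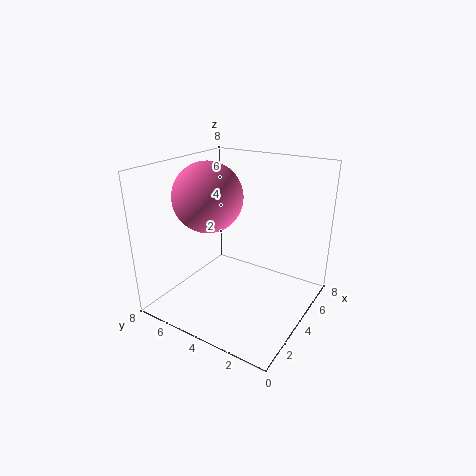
x = 4; y = 6; z = 6; c = 'hotpink'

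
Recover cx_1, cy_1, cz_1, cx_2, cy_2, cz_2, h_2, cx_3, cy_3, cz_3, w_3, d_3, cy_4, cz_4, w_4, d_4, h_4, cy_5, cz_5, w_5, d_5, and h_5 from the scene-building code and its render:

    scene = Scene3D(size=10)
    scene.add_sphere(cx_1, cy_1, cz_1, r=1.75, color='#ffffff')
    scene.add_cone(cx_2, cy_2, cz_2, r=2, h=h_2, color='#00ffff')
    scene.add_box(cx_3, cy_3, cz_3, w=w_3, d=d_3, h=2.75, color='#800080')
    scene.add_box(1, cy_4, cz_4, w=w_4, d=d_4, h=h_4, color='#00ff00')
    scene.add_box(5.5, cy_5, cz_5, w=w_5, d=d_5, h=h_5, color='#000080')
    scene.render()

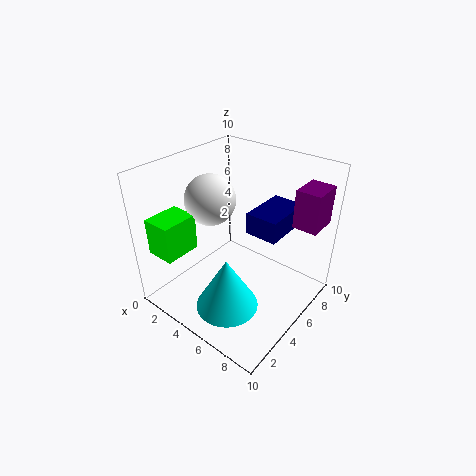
cx_1 = 3, cy_1 = 4.5, cz_1 = 7.5, cx_2 = 6.5, cy_2 = 2, cz_2 = 2, h_2 = 3.5, cx_3 = 7.75, cy_3 = 7.5, cz_3 = 5.75, w_3 = 1.75, d_3 = 2.25, cy_4 = 0.5, cz_4 = 4.5, w_4 = 2, d_4 = 2.5, h_4 = 2.5, cy_5 = 5.25, cz_5 = 5.5, w_5 = 2.25, d_5 = 3.5, h_5 = 1.5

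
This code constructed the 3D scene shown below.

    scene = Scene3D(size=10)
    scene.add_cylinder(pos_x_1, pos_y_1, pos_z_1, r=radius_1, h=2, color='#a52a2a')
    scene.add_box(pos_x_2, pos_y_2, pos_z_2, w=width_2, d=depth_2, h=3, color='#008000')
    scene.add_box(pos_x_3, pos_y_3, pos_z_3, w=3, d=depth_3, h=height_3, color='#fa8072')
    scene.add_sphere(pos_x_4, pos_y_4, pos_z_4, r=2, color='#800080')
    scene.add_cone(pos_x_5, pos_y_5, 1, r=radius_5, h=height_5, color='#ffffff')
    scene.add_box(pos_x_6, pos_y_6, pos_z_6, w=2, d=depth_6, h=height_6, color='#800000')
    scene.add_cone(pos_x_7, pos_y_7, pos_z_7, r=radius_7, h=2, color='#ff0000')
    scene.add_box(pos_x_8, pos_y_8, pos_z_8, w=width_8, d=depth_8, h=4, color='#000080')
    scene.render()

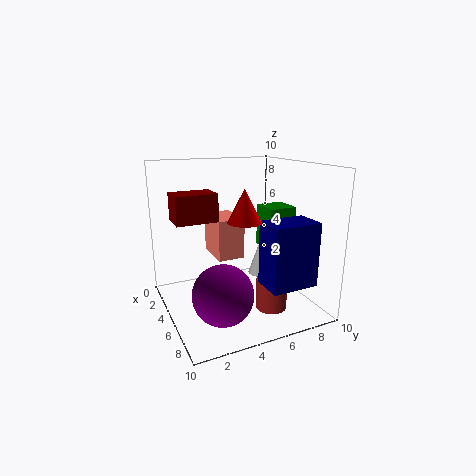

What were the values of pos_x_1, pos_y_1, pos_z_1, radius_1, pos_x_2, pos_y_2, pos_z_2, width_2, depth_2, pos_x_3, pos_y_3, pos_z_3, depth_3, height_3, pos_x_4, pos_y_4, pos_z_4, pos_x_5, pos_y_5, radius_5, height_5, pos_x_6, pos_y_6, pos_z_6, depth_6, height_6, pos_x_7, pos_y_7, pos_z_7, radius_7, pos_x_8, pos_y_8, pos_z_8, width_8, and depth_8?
pos_x_1 = 8, pos_y_1 = 6, pos_z_1 = 1, radius_1 = 1, pos_x_2 = 4, pos_y_2 = 7, pos_z_2 = 4, width_2 = 2, depth_2 = 2, pos_x_3 = 1, pos_y_3 = 4, pos_z_3 = 3, depth_3 = 2, height_3 = 3, pos_x_4 = 7, pos_y_4 = 3, pos_z_4 = 2, pos_x_5 = 3, pos_y_5 = 8, radius_5 = 1, height_5 = 3, pos_x_6 = 2, pos_y_6 = 1, pos_z_6 = 6, depth_6 = 3, height_6 = 2, pos_x_7 = 8, pos_y_7 = 4, pos_z_7 = 7, radius_7 = 1, pos_x_8 = 8, pos_y_8 = 5, pos_z_8 = 3, width_8 = 2, depth_8 = 3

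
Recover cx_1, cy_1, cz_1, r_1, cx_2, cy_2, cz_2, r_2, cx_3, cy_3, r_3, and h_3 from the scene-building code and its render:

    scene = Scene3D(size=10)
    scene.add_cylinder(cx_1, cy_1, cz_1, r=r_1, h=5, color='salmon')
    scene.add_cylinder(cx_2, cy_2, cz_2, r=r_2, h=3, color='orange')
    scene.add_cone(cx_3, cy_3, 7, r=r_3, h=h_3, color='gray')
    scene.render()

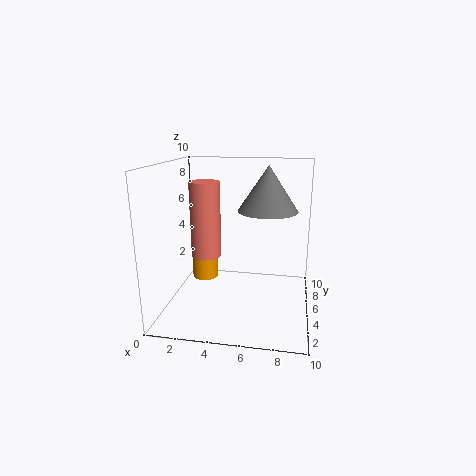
cx_1 = 3; cy_1 = 4; cz_1 = 4; r_1 = 1; cx_2 = 2; cy_2 = 7; cz_2 = 1; r_2 = 1; cx_3 = 7; cy_3 = 5; r_3 = 2; h_3 = 3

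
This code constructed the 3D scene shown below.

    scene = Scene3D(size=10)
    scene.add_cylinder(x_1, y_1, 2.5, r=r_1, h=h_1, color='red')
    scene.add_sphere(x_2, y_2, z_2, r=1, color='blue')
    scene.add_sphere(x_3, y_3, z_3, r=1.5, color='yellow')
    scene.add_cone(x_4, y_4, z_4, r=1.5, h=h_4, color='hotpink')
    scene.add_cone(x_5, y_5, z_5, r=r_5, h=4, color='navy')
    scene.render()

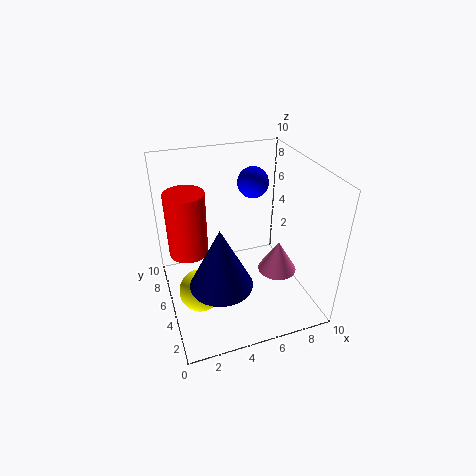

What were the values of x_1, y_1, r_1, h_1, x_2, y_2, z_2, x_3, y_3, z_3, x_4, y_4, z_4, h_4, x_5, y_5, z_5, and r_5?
x_1 = 2, y_1 = 8, r_1 = 1.5, h_1 = 5, x_2 = 6, y_2 = 5, z_2 = 9, x_3 = 2, y_3 = 4.5, z_3 = 1.5, x_4 = 8.5, y_4 = 5.5, z_4 = 1, h_4 = 2.5, x_5 = 3, y_5 = 2.5, z_5 = 3.5, r_5 = 2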